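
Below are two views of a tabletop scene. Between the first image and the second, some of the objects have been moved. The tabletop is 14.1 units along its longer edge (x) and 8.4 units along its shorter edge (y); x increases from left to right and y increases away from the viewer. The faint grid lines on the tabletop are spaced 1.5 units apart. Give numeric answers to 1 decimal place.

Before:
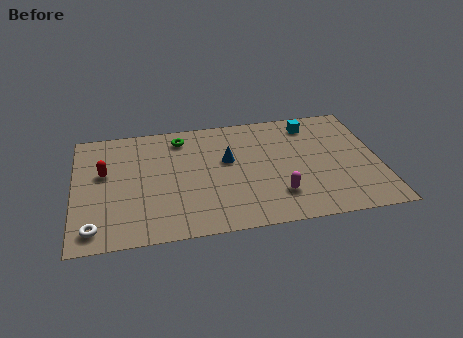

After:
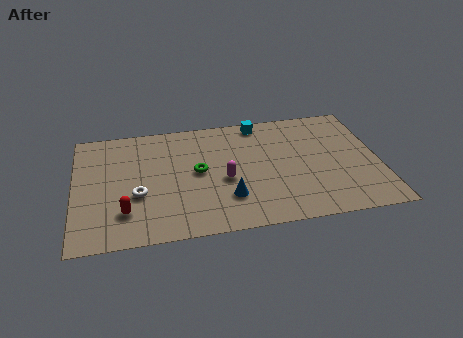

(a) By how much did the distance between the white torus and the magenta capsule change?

-4.4

The distance was about 8.4 in the first image and 4.0 in the second, so they moved 4.4 units closer together.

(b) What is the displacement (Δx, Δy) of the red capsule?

(0.9, -2.9)

From the two frames, the red capsule sits at roughly (1.4, 5.0) before and (2.3, 2.1) after.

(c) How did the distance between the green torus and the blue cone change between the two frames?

-0.4

The distance was about 2.9 in the first image and 2.5 in the second, so they moved 0.4 units closer together.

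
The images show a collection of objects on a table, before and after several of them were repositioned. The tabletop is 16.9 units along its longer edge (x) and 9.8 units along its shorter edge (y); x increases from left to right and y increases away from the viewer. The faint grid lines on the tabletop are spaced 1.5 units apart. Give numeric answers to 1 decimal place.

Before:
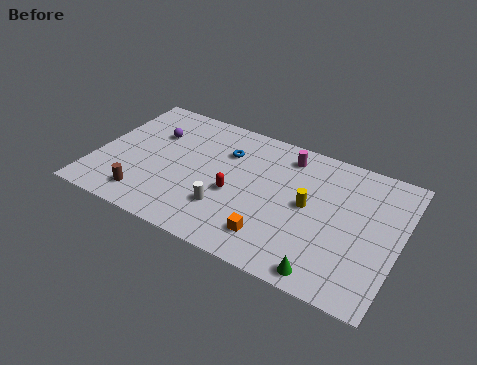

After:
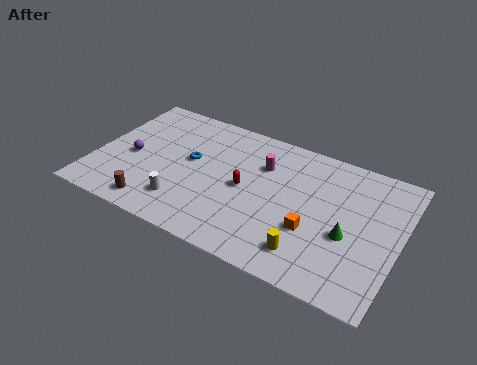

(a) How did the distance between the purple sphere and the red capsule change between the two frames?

+0.8

Before: roughly 5.6 units apart; after: 6.4. That's 0.8 units further apart.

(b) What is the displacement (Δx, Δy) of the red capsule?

(0.5, 0.7)

The red capsule started near (7.9, 4.1) and ended near (8.4, 4.8).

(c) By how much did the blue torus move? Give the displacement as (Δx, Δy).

(-1.8, -1.5)

The blue torus was at about (7.0, 7.0) and moved to about (5.2, 5.5).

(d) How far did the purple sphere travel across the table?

2.5

The purple sphere moved from about (2.9, 6.7) to (2.0, 4.4), a distance of √(0.9² + 2.3²) ≈ 2.5.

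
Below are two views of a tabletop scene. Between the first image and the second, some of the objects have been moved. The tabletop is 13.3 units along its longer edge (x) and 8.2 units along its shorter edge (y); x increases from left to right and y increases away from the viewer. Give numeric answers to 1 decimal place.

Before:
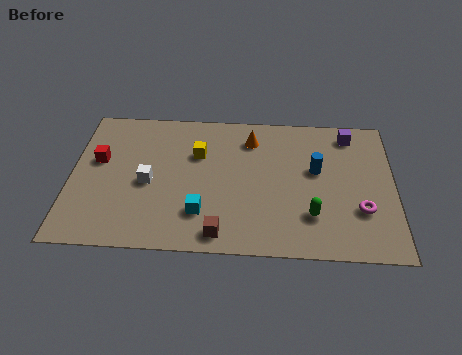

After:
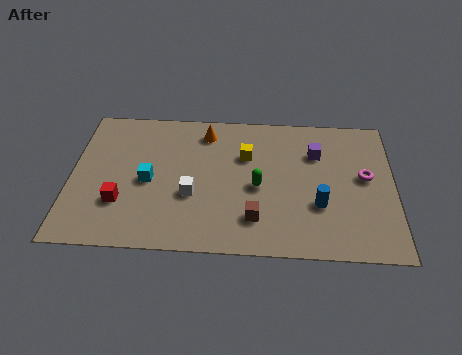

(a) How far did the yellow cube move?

2.0

The yellow cube was near (5.2, 5.5) before and (7.2, 5.5) after, so it travelled √(2.0² + 0.0²) ≈ 2.0 units.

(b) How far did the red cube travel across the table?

2.6

The red cube moved from about (1.1, 4.9) to (2.1, 2.5), a distance of √(1.0² + 2.4²) ≈ 2.6.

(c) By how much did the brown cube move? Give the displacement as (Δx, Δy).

(1.4, 0.9)

The brown cube started near (6.2, 1.0) and ended near (7.6, 1.9).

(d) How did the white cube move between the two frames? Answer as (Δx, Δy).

(1.8, -0.6)

The white cube was at about (3.2, 3.7) and moved to about (5.0, 3.1).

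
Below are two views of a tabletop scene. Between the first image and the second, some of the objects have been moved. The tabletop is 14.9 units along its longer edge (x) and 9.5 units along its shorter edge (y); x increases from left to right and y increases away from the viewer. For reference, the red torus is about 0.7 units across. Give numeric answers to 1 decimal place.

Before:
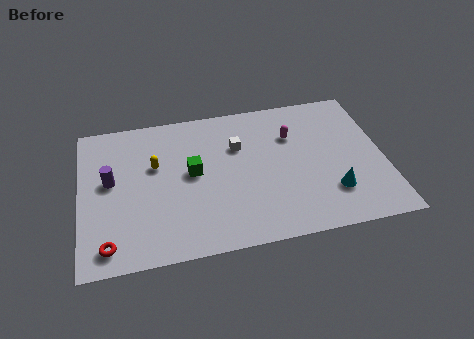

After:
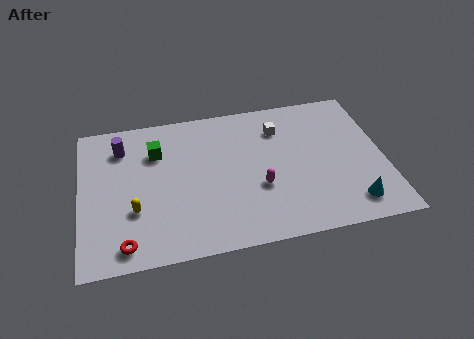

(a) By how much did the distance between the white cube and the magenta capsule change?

+1.2

Before: roughly 2.7 units apart; after: 3.9. That's 1.2 units further apart.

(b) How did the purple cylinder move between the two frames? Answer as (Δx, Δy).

(0.6, 2.1)

From the two frames, the purple cylinder sits at roughly (1.5, 5.3) before and (2.1, 7.4) after.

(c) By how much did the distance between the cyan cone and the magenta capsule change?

+0.4

The distance was about 4.4 in the first image and 4.8 in the second, so they moved 0.4 units further apart.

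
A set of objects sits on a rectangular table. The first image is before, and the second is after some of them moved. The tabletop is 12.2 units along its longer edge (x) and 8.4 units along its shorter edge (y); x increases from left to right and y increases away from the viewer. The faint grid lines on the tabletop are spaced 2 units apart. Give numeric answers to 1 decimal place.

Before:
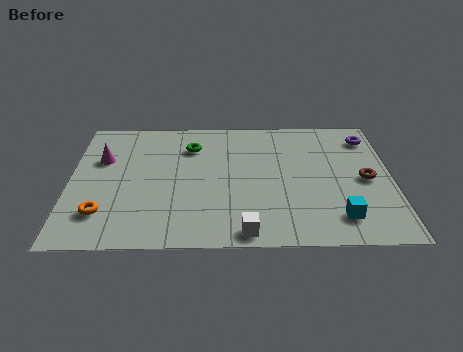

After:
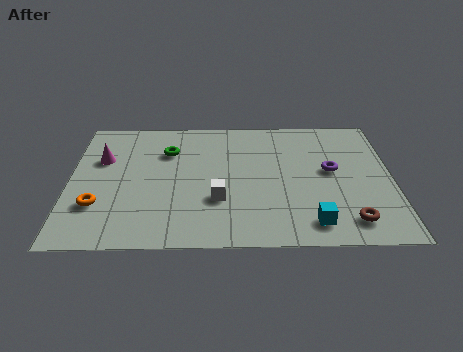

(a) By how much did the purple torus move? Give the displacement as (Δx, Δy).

(-1.5, -2.2)

The purple torus started near (11.4, 6.8) and ended near (9.9, 4.6).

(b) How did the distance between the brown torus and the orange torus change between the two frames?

-0.6

They were about 10.1 units apart before and 9.5 after — 0.6 units closer together.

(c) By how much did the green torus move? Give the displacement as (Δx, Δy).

(-0.9, -0.3)

The green torus started near (4.6, 6.3) and ended near (3.7, 6.0).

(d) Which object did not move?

the magenta cone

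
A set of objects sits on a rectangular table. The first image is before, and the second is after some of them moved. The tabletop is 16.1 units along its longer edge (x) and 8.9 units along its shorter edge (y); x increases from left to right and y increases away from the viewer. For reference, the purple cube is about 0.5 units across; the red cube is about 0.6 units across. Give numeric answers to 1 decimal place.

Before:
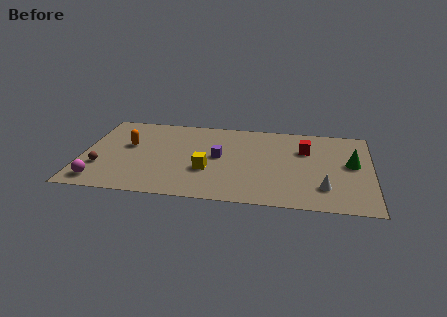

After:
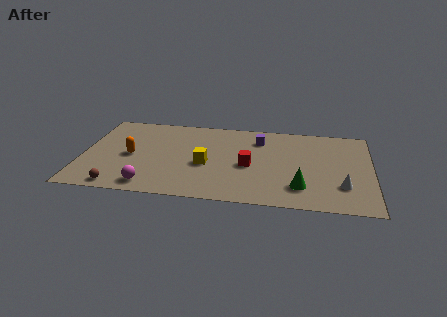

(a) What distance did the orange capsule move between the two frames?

1.1

The orange capsule moved from about (2.5, 5.3) to (2.7, 4.2), a distance of √(0.2² + 1.1²) ≈ 1.1.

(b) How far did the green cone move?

4.0

The green cone moved from about (15.0, 4.9) to (12.2, 2.1), a distance of √(2.8² + 2.8²) ≈ 4.0.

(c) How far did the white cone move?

1.0

The white cone was near (13.5, 2.2) before and (14.5, 2.5) after, so it travelled √(1.0² + 0.3²) ≈ 1.0 units.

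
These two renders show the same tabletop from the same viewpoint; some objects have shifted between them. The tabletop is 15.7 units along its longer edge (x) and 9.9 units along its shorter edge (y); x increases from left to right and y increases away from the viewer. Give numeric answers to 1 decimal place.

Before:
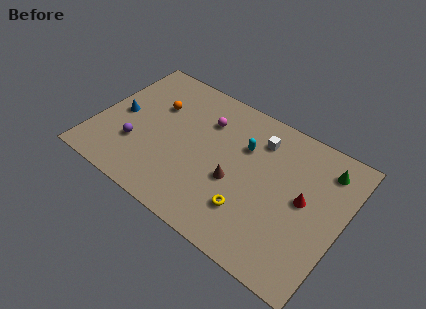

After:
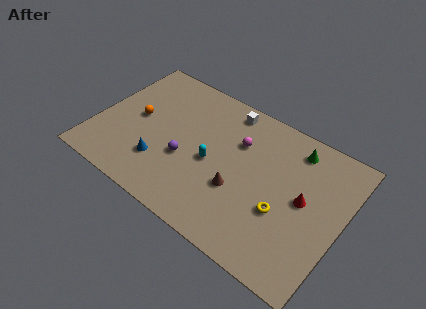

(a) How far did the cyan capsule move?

2.8

The cyan capsule was near (9.2, 6.7) before and (7.5, 4.5) after, so it travelled √(1.7² + 2.2²) ≈ 2.8 units.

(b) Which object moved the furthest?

the blue cone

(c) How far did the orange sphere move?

1.8

The orange sphere moved from about (3.4, 6.6) to (2.4, 5.1), a distance of √(1.0² + 1.5²) ≈ 1.8.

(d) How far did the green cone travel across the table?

2.0

The green cone was near (14.2, 8.0) before and (12.2, 8.3) after, so it travelled √(2.0² + 0.3²) ≈ 2.0 units.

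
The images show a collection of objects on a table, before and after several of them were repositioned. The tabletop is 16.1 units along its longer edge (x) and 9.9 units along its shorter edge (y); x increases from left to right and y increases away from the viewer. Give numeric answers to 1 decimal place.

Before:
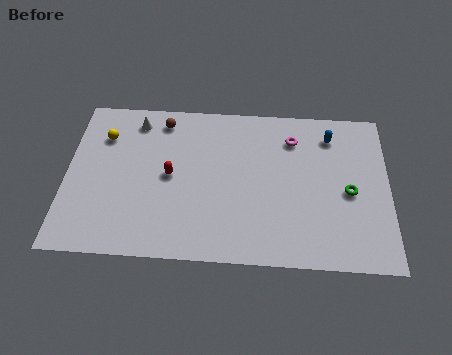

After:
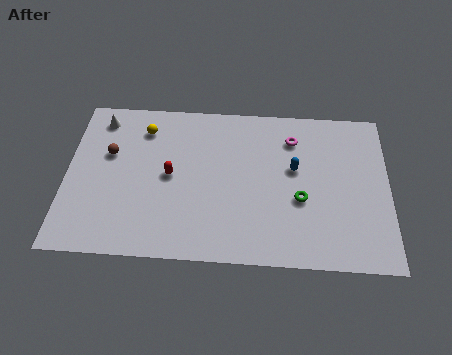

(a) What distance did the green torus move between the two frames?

2.5

The green torus was near (14.1, 4.5) before and (11.7, 3.9) after, so it travelled √(2.4² + 0.6²) ≈ 2.5 units.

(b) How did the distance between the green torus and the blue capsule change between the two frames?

-1.7

The distance was about 3.6 in the first image and 1.9 in the second, so they moved 1.7 units closer together.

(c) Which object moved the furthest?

the brown sphere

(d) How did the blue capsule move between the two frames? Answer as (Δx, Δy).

(-1.8, -2.2)

The blue capsule was at about (13.2, 8.0) and moved to about (11.4, 5.8).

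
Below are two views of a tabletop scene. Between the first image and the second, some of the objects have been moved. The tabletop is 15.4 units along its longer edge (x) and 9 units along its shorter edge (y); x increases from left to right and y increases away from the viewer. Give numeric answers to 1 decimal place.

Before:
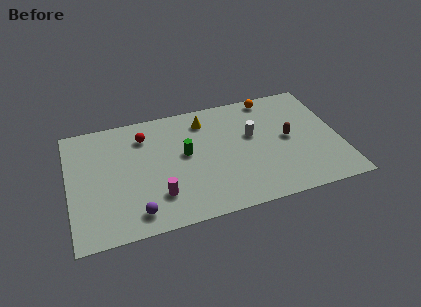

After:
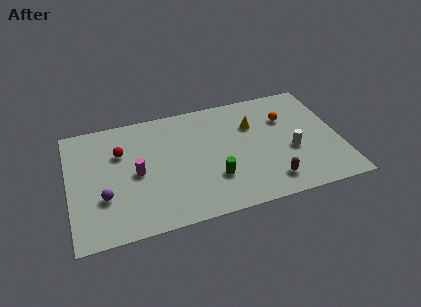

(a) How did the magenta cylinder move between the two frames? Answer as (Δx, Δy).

(-1.1, 2.0)

The magenta cylinder started near (4.9, 2.3) and ended near (3.8, 4.3).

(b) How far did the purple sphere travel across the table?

2.3

The purple sphere was near (3.6, 1.4) before and (1.9, 3.0) after, so it travelled √(1.7² + 1.6²) ≈ 2.3 units.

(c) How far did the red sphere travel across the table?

1.7

From (4.4, 7.0) to (3.0, 6.1), the red sphere covered √(1.4² + 0.9²) ≈ 1.7 units.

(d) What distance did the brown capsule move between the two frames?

3.3

The brown capsule was near (12.5, 4.6) before and (11.2, 1.6) after, so it travelled √(1.3² + 3.0²) ≈ 3.3 units.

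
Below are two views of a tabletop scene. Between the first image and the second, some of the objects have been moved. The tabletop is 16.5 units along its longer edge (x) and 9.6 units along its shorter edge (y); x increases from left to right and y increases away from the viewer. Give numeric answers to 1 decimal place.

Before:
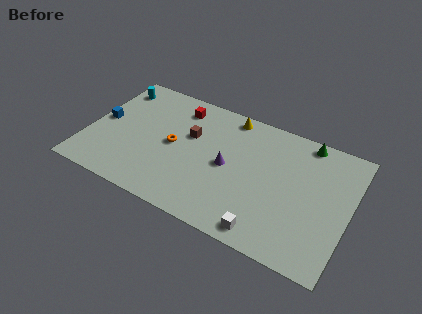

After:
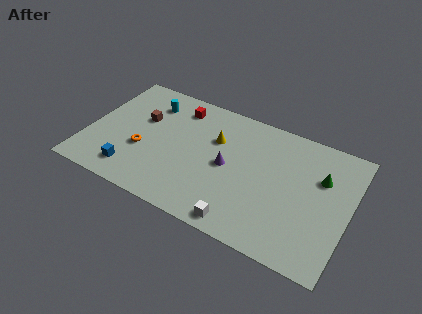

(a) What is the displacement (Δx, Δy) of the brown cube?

(-3.1, 0.0)

The brown cube started near (6.3, 6.0) and ended near (3.2, 6.0).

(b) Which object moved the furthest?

the blue cube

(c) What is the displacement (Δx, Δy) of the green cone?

(1.2, -2.3)

From the two frames, the green cone sits at roughly (13.4, 8.7) before and (14.6, 6.4) after.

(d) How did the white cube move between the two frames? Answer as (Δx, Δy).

(-1.5, -0.1)

The white cube was at about (11.8, 1.1) and moved to about (10.3, 1.0).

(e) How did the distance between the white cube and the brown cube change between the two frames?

+1.3

The distance was about 7.4 in the first image and 8.7 in the second, so they moved 1.3 units further apart.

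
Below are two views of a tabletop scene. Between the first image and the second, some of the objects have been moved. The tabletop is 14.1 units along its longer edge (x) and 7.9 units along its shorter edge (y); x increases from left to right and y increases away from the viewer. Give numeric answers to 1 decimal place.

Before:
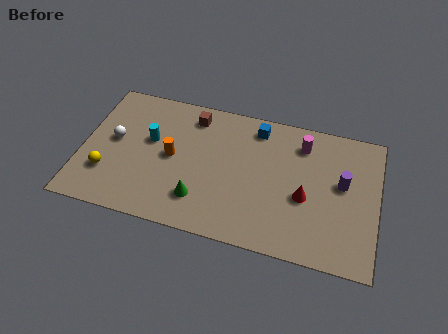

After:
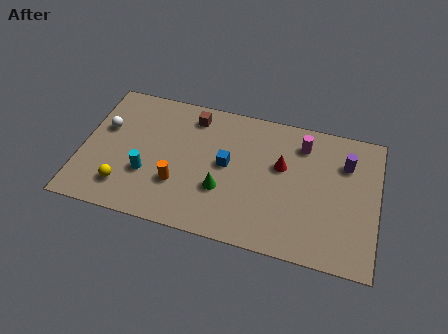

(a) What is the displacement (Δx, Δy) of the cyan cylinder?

(0.0, -2.0)

From the two frames, the cyan cylinder sits at roughly (3.2, 4.7) before and (3.2, 2.7) after.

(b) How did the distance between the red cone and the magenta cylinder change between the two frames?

-1.3

Before: roughly 3.0 units apart; after: 1.7. That's 1.3 units closer together.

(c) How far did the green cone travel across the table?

1.3

The green cone moved from about (5.8, 1.9) to (6.8, 2.7), a distance of √(1.0² + 0.8²) ≈ 1.3.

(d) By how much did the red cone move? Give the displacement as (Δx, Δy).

(-1.2, 1.5)

From the two frames, the red cone sits at roughly (10.7, 3.3) before and (9.5, 4.8) after.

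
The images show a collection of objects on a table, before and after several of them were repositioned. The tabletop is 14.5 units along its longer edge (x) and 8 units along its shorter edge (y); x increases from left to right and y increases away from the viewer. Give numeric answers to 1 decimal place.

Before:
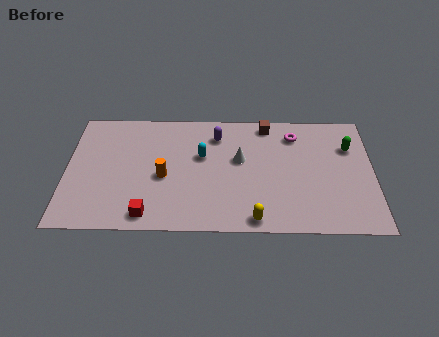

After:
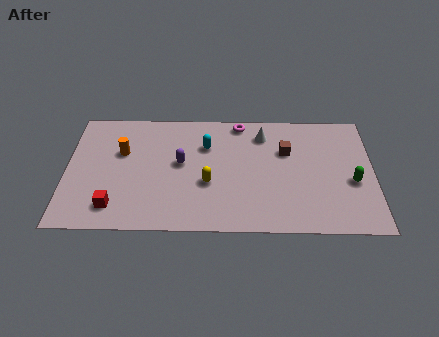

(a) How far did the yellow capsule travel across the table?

3.2

From (8.9, 0.8) to (6.7, 3.1), the yellow capsule covered √(2.2² + 2.3²) ≈ 3.2 units.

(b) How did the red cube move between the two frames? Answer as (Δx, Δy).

(-1.6, 0.5)

The red cube started near (3.9, 1.0) and ended near (2.3, 1.5).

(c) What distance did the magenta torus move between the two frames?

2.7

The magenta torus was near (10.8, 6.4) before and (8.2, 7.2) after, so it travelled √(2.6² + 0.8²) ≈ 2.7 units.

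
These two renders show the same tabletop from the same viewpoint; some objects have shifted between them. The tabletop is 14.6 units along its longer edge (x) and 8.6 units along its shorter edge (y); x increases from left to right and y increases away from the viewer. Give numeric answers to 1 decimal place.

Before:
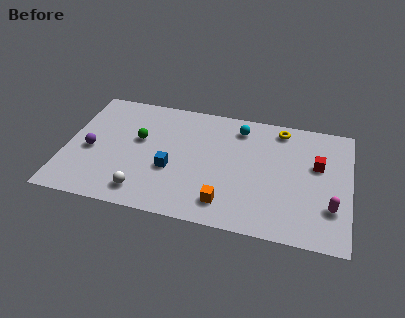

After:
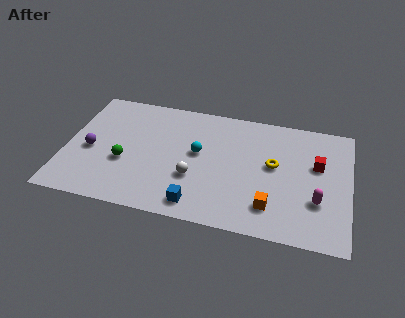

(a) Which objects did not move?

the purple sphere and the red cube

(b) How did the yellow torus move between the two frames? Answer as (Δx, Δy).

(-0.2, -2.7)

From the two frames, the yellow torus sits at roughly (10.9, 7.5) before and (10.7, 4.8) after.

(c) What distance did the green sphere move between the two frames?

1.9

From (3.7, 5.1) to (3.1, 3.3), the green sphere covered √(0.6² + 1.8²) ≈ 1.9 units.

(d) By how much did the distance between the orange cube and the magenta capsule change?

-2.9

Before: roughly 5.4 units apart; after: 2.5. That's 2.9 units closer together.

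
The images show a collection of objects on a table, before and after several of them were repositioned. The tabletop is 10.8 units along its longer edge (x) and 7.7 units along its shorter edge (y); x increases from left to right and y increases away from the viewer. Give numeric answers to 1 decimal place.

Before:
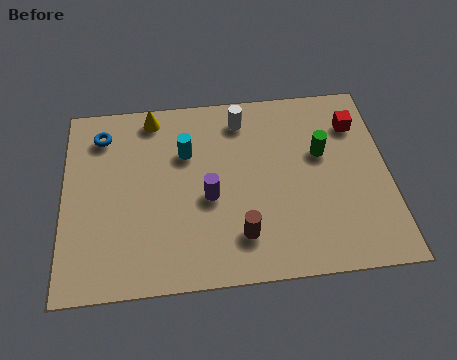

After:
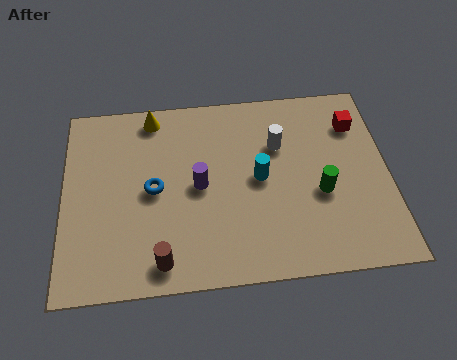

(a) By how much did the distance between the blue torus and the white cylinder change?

-0.3

They were about 4.7 units apart before and 4.4 after — 0.3 units closer together.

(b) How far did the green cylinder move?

1.6

From (8.6, 4.7) to (8.5, 3.1), the green cylinder covered √(0.1² + 1.6²) ≈ 1.6 units.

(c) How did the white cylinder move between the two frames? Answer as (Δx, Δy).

(1.2, -1.2)

From the two frames, the white cylinder sits at roughly (6.0, 6.4) before and (7.2, 5.2) after.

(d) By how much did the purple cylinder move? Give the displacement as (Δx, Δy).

(-0.3, 0.5)

From the two frames, the purple cylinder sits at roughly (4.8, 3.3) before and (4.5, 3.8) after.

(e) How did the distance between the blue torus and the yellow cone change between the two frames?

+1.2

Before: roughly 1.8 units apart; after: 3.0. That's 1.2 units further apart.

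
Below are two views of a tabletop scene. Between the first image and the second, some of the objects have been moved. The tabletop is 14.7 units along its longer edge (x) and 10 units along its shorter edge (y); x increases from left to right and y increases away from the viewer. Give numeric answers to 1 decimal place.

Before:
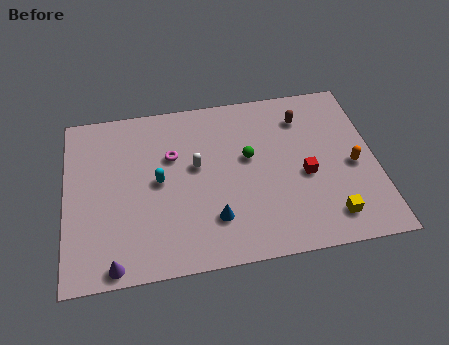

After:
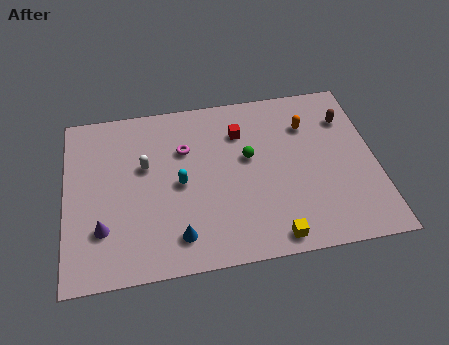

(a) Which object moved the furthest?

the red cube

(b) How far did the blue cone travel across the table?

1.8

From (6.9, 2.5) to (5.2, 1.8), the blue cone covered √(1.7² + 0.7²) ≈ 1.8 units.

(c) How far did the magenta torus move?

0.7

The magenta torus was near (5.1, 6.5) before and (5.7, 6.8) after, so it travelled √(0.6² + 0.3²) ≈ 0.7 units.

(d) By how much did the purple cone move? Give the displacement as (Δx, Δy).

(-0.5, 2.0)

From the two frames, the purple cone sits at roughly (2.2, 0.8) before and (1.7, 2.8) after.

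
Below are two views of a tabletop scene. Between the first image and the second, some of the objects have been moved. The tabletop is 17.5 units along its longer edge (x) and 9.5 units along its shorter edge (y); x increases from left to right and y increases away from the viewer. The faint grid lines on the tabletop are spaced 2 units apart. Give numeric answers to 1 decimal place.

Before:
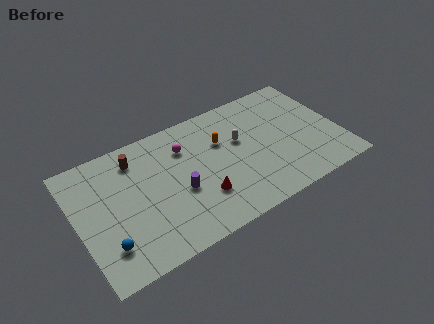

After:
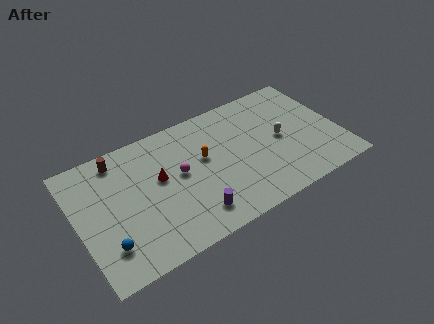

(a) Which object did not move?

the blue sphere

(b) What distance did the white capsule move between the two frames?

2.8

From (11.0, 5.8) to (13.6, 4.7), the white capsule covered √(2.6² + 1.1²) ≈ 2.8 units.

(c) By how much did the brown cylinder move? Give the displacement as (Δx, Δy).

(-1.1, 0.5)

The brown cylinder was at about (4.2, 7.7) and moved to about (3.1, 8.2).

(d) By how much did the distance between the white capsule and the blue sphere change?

+2.2

Before: roughly 10.0 units apart; after: 12.2. That's 2.2 units further apart.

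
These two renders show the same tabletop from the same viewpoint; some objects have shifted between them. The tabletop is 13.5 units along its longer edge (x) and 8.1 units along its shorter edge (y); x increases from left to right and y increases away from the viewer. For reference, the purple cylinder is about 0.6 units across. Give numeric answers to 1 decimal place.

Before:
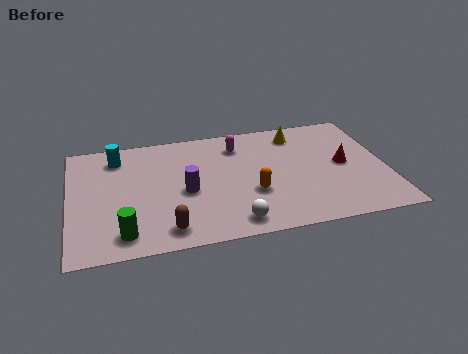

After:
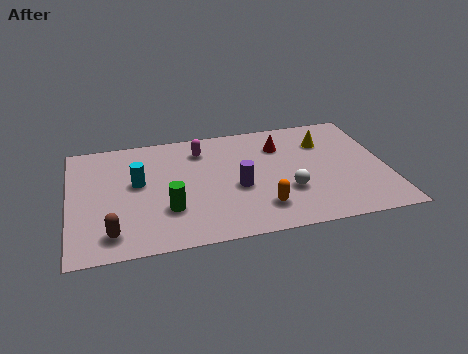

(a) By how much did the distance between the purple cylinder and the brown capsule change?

+3.2

Before: roughly 2.6 units apart; after: 5.8. That's 3.2 units further apart.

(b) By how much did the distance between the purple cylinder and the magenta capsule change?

-0.4

The distance was about 3.7 in the first image and 3.3 in the second, so they moved 0.4 units closer together.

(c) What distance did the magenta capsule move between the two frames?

1.6

The magenta capsule moved from about (7.3, 6.4) to (5.7, 6.4), a distance of √(1.6² + 0.0²) ≈ 1.6.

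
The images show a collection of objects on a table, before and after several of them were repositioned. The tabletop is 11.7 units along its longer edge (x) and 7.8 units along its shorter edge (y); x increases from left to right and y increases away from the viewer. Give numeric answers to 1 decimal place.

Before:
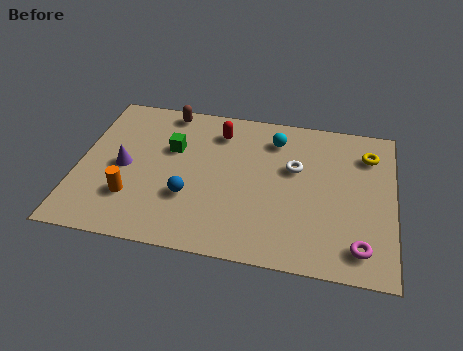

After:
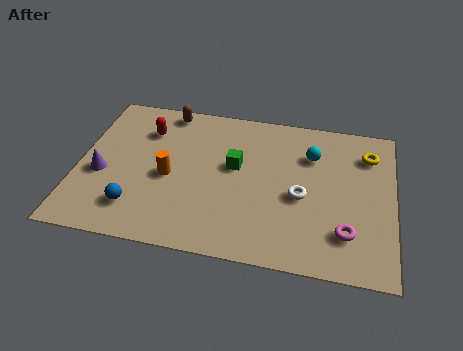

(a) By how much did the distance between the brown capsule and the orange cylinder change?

-1.4

They were about 4.9 units apart before and 3.5 after — 1.4 units closer together.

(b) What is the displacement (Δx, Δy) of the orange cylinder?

(1.3, 1.3)

The orange cylinder started near (2.1, 2.2) and ended near (3.4, 3.5).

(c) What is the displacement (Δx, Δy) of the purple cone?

(-0.8, -0.5)

The purple cone started near (1.7, 3.7) and ended near (0.9, 3.2).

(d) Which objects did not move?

the brown capsule and the yellow torus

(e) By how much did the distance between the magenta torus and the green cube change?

-3.1

Before: roughly 8.0 units apart; after: 4.9. That's 3.1 units closer together.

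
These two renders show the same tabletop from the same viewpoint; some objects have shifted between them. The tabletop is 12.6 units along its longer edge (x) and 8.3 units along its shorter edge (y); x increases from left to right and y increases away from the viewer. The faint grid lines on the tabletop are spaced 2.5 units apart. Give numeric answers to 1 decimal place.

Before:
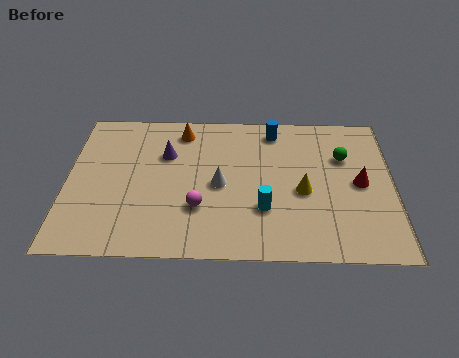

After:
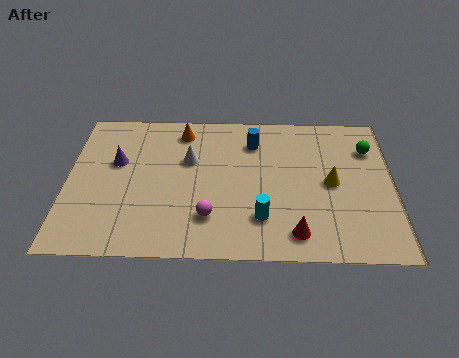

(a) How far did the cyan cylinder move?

0.5

The cyan cylinder was near (7.6, 2.6) before and (7.5, 2.1) after, so it travelled √(0.1² + 0.5²) ≈ 0.5 units.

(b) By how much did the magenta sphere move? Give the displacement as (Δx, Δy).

(0.4, -0.5)

From the two frames, the magenta sphere sits at roughly (5.1, 2.6) before and (5.5, 2.1) after.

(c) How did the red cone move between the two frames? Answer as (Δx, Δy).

(-2.5, -2.8)

The red cone started near (11.3, 4.1) and ended near (8.8, 1.3).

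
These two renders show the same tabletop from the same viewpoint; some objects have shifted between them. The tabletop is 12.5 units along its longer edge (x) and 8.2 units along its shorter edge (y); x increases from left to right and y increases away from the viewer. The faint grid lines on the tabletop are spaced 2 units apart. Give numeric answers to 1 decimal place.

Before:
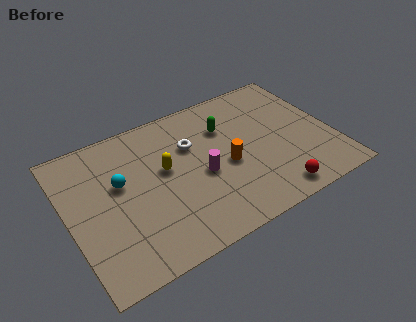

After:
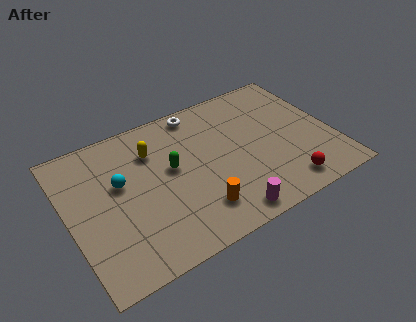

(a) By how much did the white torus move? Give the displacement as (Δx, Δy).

(0.6, 1.8)

The white torus started near (6.0, 5.5) and ended near (6.6, 7.3).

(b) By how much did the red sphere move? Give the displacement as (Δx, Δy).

(0.6, 0.2)

From the two frames, the red sphere sits at roughly (9.2, 1.0) before and (9.8, 1.2) after.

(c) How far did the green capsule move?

3.0

The green capsule was near (7.7, 5.8) before and (4.9, 4.6) after, so it travelled √(2.8² + 1.2²) ≈ 3.0 units.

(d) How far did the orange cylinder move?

2.5

From (7.4, 3.6) to (5.7, 1.8), the orange cylinder covered √(1.7² + 1.8²) ≈ 2.5 units.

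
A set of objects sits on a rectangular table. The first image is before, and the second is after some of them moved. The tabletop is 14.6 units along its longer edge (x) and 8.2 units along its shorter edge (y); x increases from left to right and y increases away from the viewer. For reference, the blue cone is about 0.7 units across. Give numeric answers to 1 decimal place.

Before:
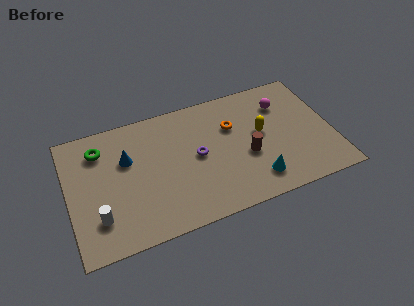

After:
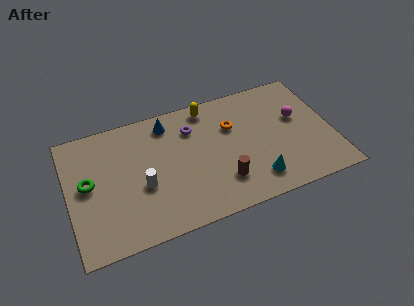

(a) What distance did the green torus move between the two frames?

2.2

From (1.9, 6.4) to (1.1, 4.4), the green torus covered √(0.8² + 2.0²) ≈ 2.2 units.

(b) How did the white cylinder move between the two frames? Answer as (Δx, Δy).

(2.5, 1.2)

The white cylinder was at about (1.5, 2.1) and moved to about (4.0, 3.3).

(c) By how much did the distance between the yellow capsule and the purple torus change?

-2.1

Before: roughly 3.6 units apart; after: 1.5. That's 2.1 units closer together.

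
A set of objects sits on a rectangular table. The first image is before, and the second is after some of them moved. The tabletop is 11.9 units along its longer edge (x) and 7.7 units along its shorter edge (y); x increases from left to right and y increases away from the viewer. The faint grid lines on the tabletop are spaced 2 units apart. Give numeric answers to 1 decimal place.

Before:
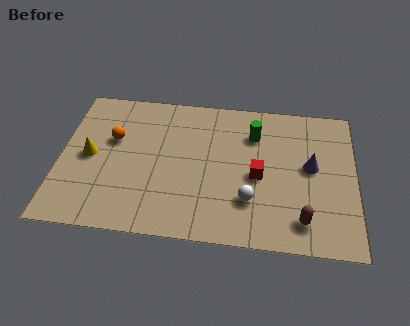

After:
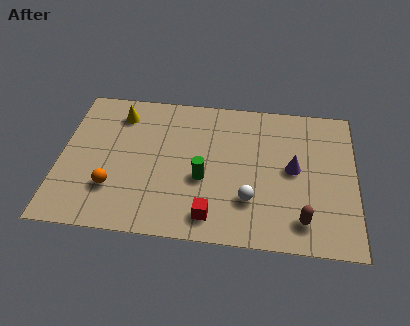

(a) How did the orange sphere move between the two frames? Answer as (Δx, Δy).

(0.1, -2.6)

From the two frames, the orange sphere sits at roughly (2.1, 4.8) before and (2.2, 2.2) after.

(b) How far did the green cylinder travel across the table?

3.3

The green cylinder was near (7.8, 5.7) before and (5.8, 3.1) after, so it travelled √(2.0² + 2.6²) ≈ 3.3 units.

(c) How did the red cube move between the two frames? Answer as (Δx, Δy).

(-1.8, -2.3)

From the two frames, the red cube sits at roughly (8.0, 3.5) before and (6.2, 1.2) after.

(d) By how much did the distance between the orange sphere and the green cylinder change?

-2.1

The distance was about 5.8 in the first image and 3.7 in the second, so they moved 2.1 units closer together.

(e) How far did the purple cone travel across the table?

0.7

From (10.1, 4.2) to (9.4, 4.0), the purple cone covered √(0.7² + 0.2²) ≈ 0.7 units.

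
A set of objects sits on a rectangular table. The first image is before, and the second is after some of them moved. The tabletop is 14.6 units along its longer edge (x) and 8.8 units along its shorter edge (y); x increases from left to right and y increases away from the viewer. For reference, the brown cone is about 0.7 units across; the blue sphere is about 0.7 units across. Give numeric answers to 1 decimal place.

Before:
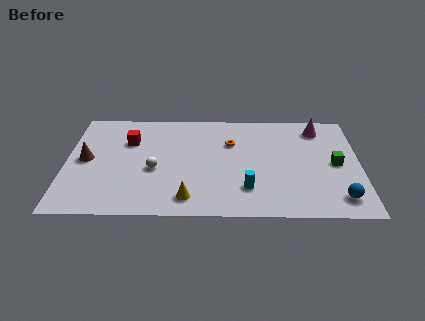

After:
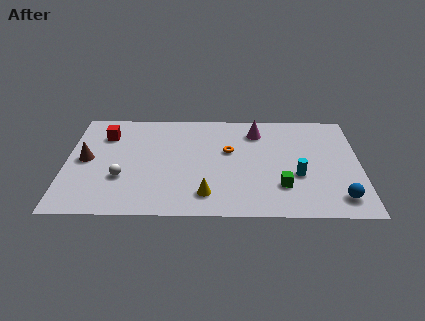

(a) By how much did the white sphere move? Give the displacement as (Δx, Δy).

(-1.6, -0.7)

The white sphere started near (4.4, 3.7) and ended near (2.8, 3.0).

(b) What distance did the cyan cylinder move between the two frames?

2.7

The cyan cylinder moved from about (9.0, 2.2) to (11.5, 3.3), a distance of √(2.5² + 1.1²) ≈ 2.7.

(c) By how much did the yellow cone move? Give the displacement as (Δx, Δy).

(0.9, 0.3)

The yellow cone started near (6.1, 1.4) and ended near (7.0, 1.7).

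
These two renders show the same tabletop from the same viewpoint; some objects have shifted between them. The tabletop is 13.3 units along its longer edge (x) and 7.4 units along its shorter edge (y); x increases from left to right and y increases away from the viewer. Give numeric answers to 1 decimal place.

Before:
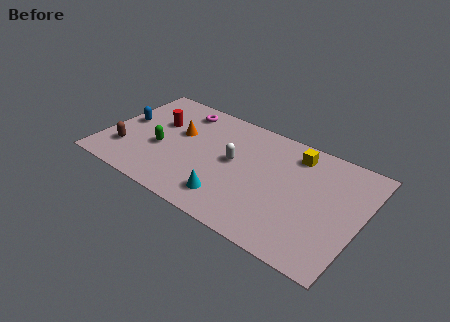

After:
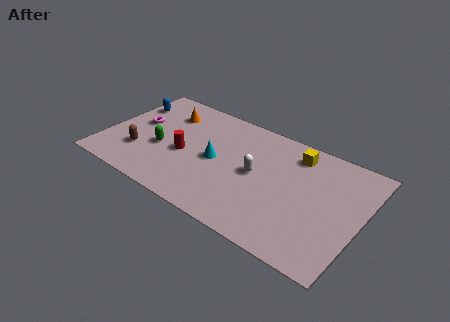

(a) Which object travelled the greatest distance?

the magenta torus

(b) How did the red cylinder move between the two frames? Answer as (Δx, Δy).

(1.7, -1.5)

The red cylinder was at about (2.5, 4.7) and moved to about (4.2, 3.2).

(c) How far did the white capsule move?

1.2

From (6.7, 4.0) to (7.9, 3.8), the white capsule covered √(1.2² + 0.2²) ≈ 1.2 units.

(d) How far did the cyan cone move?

2.4

The cyan cone was near (6.9, 1.5) before and (5.8, 3.6) after, so it travelled √(1.1² + 2.1²) ≈ 2.4 units.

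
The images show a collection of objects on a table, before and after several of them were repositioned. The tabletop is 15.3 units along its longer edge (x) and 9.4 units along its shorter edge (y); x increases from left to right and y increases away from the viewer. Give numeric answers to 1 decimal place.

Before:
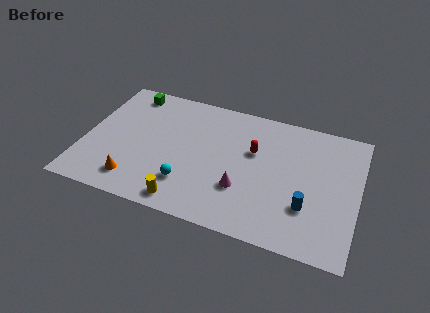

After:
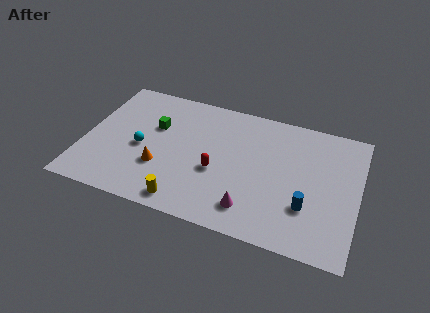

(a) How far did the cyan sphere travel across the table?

3.3

The cyan sphere was near (6.0, 2.4) before and (3.2, 4.2) after, so it travelled √(2.8² + 1.8²) ≈ 3.3 units.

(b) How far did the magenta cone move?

1.3

From (9.0, 3.0) to (9.6, 1.8), the magenta cone covered √(0.6² + 1.2²) ≈ 1.3 units.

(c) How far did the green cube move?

2.8

The green cube was near (2.1, 8.2) before and (3.8, 6.0) after, so it travelled √(1.7² + 2.2²) ≈ 2.8 units.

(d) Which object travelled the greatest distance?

the cyan sphere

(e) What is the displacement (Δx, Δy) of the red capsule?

(-1.9, -2.1)

From the two frames, the red capsule sits at roughly (9.4, 5.9) before and (7.5, 3.8) after.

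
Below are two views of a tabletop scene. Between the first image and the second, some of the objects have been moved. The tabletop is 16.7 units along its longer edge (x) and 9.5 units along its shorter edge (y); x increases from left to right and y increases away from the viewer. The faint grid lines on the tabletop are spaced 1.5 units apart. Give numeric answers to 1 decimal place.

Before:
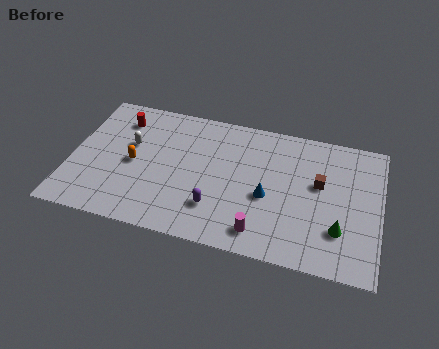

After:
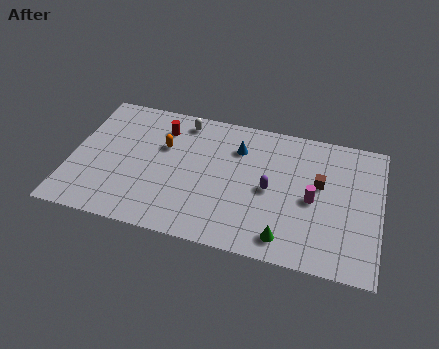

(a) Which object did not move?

the brown cube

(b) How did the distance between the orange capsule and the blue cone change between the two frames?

-3.2

The distance was about 7.3 in the first image and 4.1 in the second, so they moved 3.2 units closer together.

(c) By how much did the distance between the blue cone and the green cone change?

+2.2

The distance was about 4.1 in the first image and 6.3 in the second, so they moved 2.2 units further apart.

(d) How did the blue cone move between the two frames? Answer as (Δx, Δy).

(-1.8, 3.0)

The blue cone started near (10.7, 4.0) and ended near (8.9, 7.0).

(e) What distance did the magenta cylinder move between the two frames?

3.9

The magenta cylinder moved from about (10.5, 1.5) to (13.1, 4.4), a distance of √(2.6² + 2.9²) ≈ 3.9.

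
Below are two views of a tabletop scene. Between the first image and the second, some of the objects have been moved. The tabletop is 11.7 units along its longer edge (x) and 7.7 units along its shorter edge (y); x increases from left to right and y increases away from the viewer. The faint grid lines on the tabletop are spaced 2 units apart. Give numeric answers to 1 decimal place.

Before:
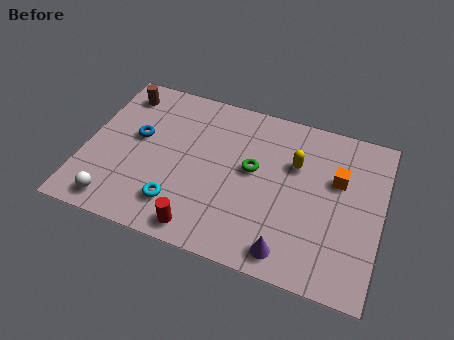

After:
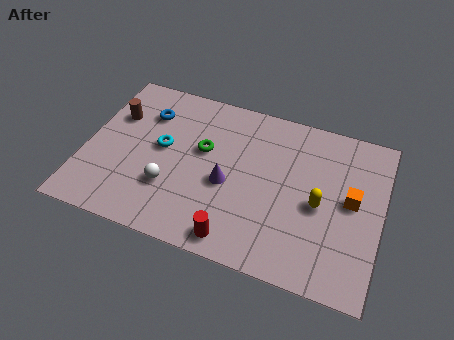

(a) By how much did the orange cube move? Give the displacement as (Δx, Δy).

(0.6, -0.8)

The orange cube was at about (9.9, 4.9) and moved to about (10.5, 4.1).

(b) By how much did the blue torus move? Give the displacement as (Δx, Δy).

(0.2, 1.3)

The blue torus started near (2.0, 4.4) and ended near (2.2, 5.7).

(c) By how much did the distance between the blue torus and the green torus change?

-2.0

The distance was about 4.6 in the first image and 2.6 in the second, so they moved 2.0 units closer together.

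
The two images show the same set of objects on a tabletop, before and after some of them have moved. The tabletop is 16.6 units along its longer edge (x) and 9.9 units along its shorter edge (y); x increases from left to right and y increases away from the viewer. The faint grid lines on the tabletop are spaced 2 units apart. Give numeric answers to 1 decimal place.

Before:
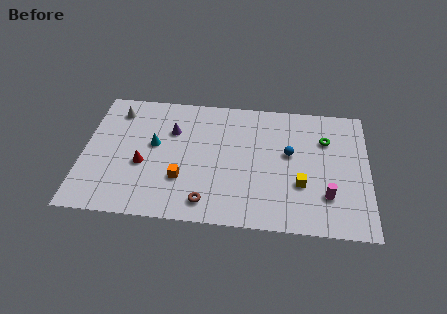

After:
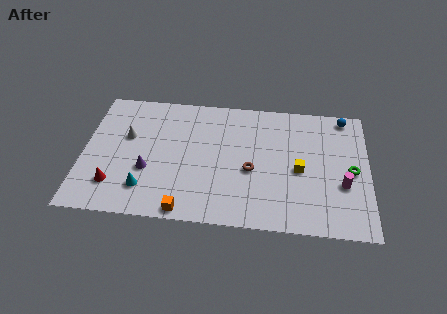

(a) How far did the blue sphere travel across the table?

4.5

From (12.0, 5.7) to (15.2, 8.9), the blue sphere covered √(3.2² + 3.2²) ≈ 4.5 units.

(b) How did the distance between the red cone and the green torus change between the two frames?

+2.9

The distance was about 11.0 in the first image and 13.9 in the second, so they moved 2.9 units further apart.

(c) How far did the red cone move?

2.3

The red cone was near (3.5, 4.0) before and (1.9, 2.3) after, so it travelled √(1.6² + 1.7²) ≈ 2.3 units.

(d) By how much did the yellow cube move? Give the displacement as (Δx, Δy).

(-0.1, 1.1)

The yellow cube was at about (12.7, 3.4) and moved to about (12.6, 4.5).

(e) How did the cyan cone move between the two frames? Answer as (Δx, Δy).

(-0.4, -3.4)

The cyan cone was at about (4.1, 5.6) and moved to about (3.7, 2.2).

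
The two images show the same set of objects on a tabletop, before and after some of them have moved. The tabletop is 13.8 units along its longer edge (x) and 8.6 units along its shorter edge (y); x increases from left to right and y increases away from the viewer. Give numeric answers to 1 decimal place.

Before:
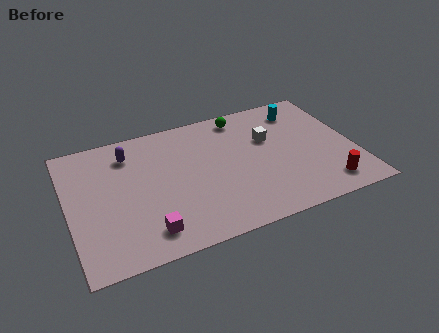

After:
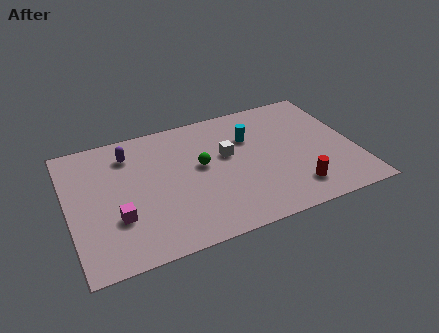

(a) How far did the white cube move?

2.1

The white cube moved from about (9.8, 5.5) to (7.7, 5.1), a distance of √(2.1² + 0.4²) ≈ 2.1.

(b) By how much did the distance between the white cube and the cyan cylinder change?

-0.9

Before: roughly 2.3 units apart; after: 1.4. That's 0.9 units closer together.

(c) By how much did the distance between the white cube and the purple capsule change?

-1.9

They were about 6.8 units apart before and 4.9 after — 1.9 units closer together.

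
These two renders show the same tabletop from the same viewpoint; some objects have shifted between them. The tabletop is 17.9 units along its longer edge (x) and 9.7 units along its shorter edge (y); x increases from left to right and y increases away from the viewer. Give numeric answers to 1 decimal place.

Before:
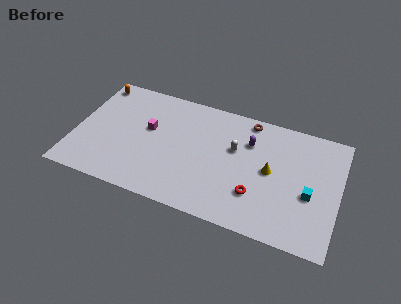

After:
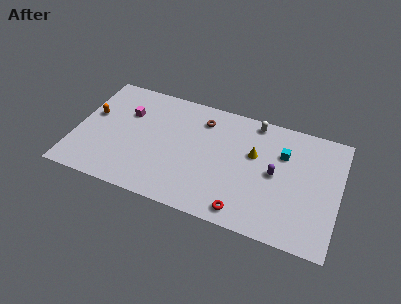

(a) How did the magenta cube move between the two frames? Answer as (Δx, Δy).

(-1.6, 0.9)

The magenta cube was at about (4.9, 5.7) and moved to about (3.3, 6.6).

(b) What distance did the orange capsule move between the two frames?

2.8

From (0.9, 8.5) to (1.0, 5.7), the orange capsule covered √(0.1² + 2.8²) ≈ 2.8 units.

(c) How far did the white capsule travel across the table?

2.9

The white capsule moved from about (10.8, 6.0) to (11.9, 8.7), a distance of √(1.1² + 2.7²) ≈ 2.9.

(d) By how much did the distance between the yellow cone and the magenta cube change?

+0.4

They were about 8.4 units apart before and 8.8 after — 0.4 units further apart.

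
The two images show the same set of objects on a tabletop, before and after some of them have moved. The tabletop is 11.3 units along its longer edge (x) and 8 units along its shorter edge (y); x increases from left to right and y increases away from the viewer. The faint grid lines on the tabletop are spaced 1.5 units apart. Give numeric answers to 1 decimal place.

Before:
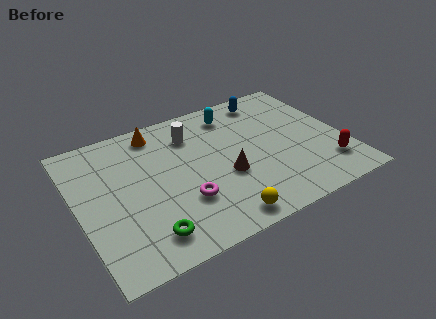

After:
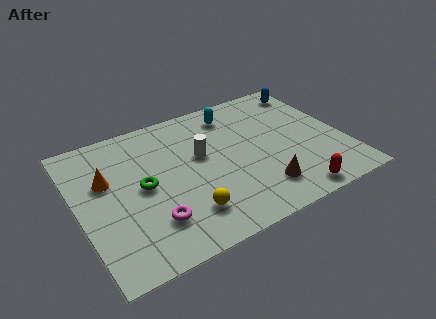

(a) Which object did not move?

the cyan capsule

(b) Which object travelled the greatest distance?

the orange cone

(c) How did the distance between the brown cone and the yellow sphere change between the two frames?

+0.9

Before: roughly 2.3 units apart; after: 3.2. That's 0.9 units further apart.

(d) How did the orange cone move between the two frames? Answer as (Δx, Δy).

(-2.4, -1.9)

From the two frames, the orange cone sits at roughly (3.7, 6.9) before and (1.3, 5.0) after.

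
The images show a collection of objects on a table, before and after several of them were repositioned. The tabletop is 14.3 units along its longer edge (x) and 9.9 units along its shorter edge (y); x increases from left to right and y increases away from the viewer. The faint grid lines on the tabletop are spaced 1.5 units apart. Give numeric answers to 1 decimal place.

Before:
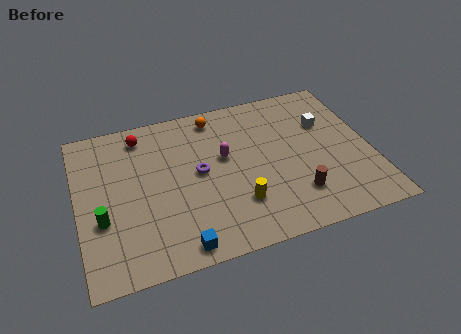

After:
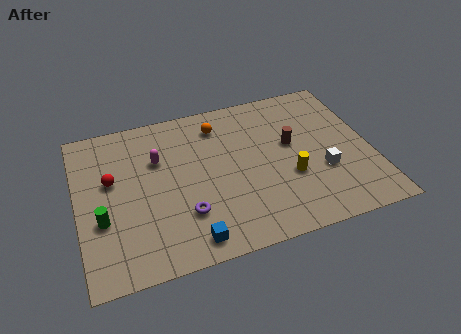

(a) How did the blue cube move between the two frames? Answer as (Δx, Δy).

(0.5, 0.2)

The blue cube started near (4.6, 1.0) and ended near (5.1, 1.2).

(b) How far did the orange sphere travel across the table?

0.6

The orange sphere moved from about (7.0, 8.6) to (7.1, 8.0), a distance of √(0.1² + 0.6²) ≈ 0.6.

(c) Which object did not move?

the green cylinder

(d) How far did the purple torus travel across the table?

2.6

The purple torus moved from about (5.9, 5.2) to (5.0, 2.8), a distance of √(0.9² + 2.4²) ≈ 2.6.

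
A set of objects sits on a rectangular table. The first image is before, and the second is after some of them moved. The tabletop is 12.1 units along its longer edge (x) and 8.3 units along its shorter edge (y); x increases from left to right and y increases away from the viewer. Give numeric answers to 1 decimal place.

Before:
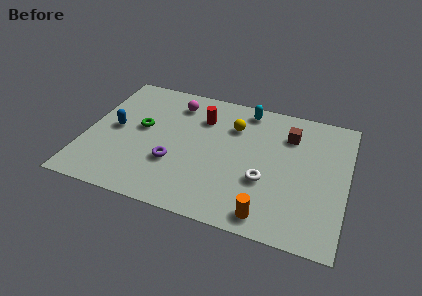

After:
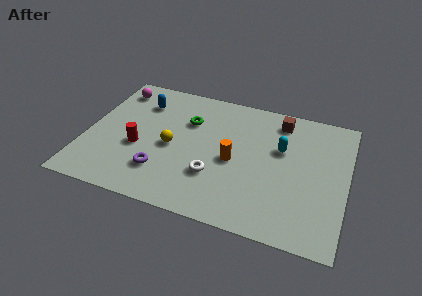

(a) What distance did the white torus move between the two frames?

2.3

The white torus was near (8.4, 3.0) before and (6.1, 2.6) after, so it travelled √(2.3² + 0.4²) ≈ 2.3 units.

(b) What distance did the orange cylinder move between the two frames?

3.3

The orange cylinder was near (8.7, 1.0) before and (6.9, 3.8) after, so it travelled √(1.8² + 2.8²) ≈ 3.3 units.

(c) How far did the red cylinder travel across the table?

3.9

From (5.2, 6.1) to (2.5, 3.3), the red cylinder covered √(2.7² + 2.8²) ≈ 3.9 units.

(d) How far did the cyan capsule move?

2.8

From (7.2, 7.3) to (9.0, 5.2), the cyan capsule covered √(1.8² + 2.1²) ≈ 2.8 units.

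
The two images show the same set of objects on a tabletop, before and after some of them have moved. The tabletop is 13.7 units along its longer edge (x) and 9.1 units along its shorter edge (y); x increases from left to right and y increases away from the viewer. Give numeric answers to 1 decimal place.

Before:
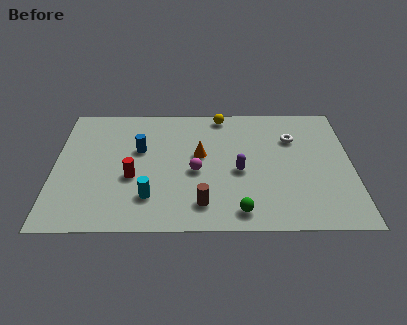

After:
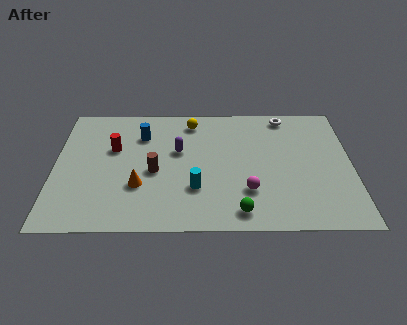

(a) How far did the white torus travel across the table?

1.7

From (11.0, 6.4) to (10.7, 8.1), the white torus covered √(0.3² + 1.7²) ≈ 1.7 units.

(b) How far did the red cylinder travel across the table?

2.3

The red cylinder moved from about (3.6, 3.6) to (2.7, 5.7), a distance of √(0.9² + 2.1²) ≈ 2.3.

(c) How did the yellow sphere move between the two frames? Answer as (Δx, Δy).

(-1.4, -0.5)

The yellow sphere started near (7.7, 8.2) and ended near (6.3, 7.7).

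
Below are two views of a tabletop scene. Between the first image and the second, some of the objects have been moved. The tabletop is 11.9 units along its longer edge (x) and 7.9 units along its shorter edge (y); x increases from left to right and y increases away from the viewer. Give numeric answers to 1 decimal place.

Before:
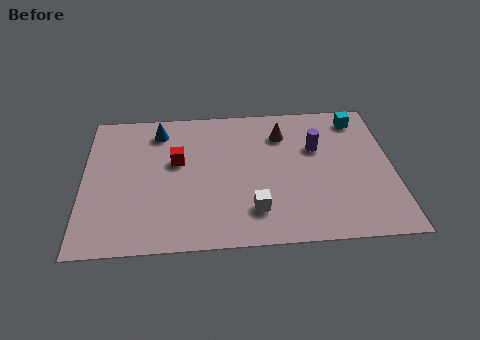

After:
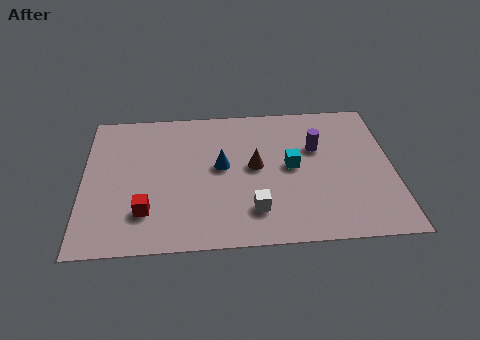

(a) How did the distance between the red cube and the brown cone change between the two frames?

+0.4

They were about 4.3 units apart before and 4.7 after — 0.4 units further apart.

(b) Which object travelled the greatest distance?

the cyan cube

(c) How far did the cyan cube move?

3.7

From (10.7, 6.7) to (8.0, 4.1), the cyan cube covered √(2.7² + 2.6²) ≈ 3.7 units.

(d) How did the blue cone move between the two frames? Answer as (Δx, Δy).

(2.4, -2.2)

The blue cone was at about (2.9, 6.5) and moved to about (5.3, 4.3).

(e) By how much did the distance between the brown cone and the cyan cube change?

-1.7

The distance was about 3.1 in the first image and 1.4 in the second, so they moved 1.7 units closer together.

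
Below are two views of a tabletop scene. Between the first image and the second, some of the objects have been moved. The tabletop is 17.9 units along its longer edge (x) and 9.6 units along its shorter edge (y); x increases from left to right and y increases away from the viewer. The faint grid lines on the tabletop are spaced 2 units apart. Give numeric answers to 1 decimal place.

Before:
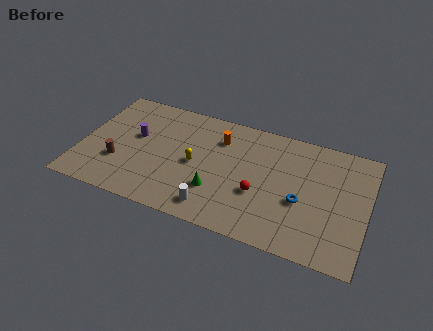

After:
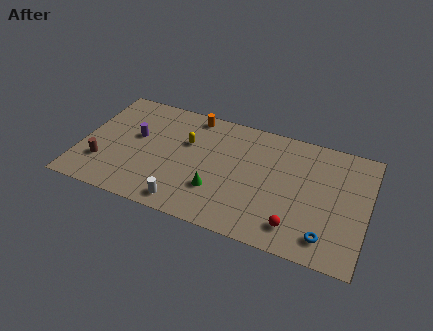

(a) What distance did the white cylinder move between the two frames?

1.8

The white cylinder was near (8.7, 1.5) before and (6.9, 1.2) after, so it travelled √(1.8² + 0.3²) ≈ 1.8 units.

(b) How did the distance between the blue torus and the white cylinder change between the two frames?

+3.0

They were about 5.7 units apart before and 8.7 after — 3.0 units further apart.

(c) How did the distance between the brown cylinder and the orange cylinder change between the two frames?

+0.5

Before: roughly 7.3 units apart; after: 7.8. That's 0.5 units further apart.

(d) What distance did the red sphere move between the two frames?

3.0

The red sphere moved from about (11.3, 3.6) to (13.7, 1.8), a distance of √(2.4² + 1.8²) ≈ 3.0.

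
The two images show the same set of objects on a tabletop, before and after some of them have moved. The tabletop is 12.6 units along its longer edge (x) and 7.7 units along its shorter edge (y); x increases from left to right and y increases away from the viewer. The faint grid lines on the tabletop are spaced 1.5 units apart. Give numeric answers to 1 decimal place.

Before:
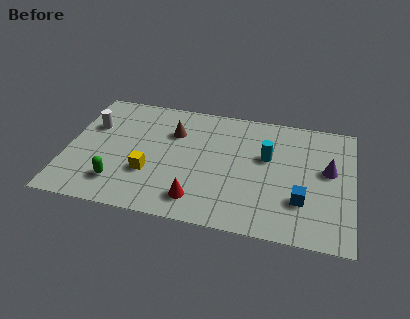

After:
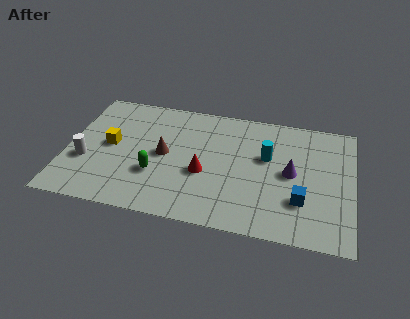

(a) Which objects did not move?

the cyan cylinder and the blue cube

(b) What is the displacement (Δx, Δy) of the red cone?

(0.2, 1.7)

From the two frames, the red cone sits at roughly (5.9, 1.4) before and (6.1, 3.1) after.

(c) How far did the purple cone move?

1.7

The purple cone was near (11.5, 4.4) before and (9.9, 3.9) after, so it travelled √(1.6² + 0.5²) ≈ 1.7 units.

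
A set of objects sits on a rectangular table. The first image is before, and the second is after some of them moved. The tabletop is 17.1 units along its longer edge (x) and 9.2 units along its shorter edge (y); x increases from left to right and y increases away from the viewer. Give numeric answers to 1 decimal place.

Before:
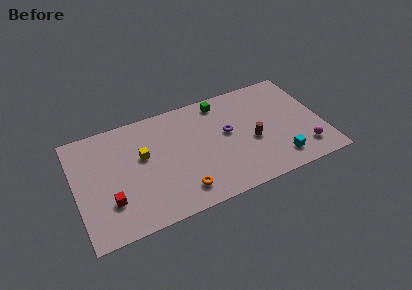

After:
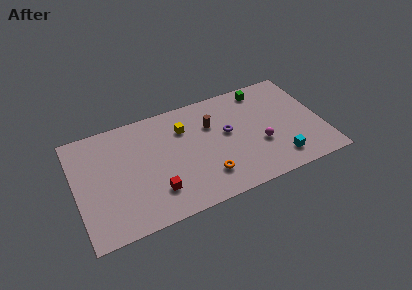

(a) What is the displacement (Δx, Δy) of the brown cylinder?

(-2.6, 2.4)

From the two frames, the brown cylinder sits at roughly (12.2, 3.9) before and (9.6, 6.3) after.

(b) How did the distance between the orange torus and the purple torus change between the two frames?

-1.5

They were about 5.0 units apart before and 3.5 after — 1.5 units closer together.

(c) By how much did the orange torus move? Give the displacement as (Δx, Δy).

(1.8, 0.5)

The orange torus started near (7.0, 1.7) and ended near (8.8, 2.2).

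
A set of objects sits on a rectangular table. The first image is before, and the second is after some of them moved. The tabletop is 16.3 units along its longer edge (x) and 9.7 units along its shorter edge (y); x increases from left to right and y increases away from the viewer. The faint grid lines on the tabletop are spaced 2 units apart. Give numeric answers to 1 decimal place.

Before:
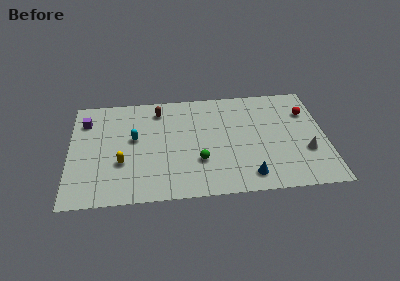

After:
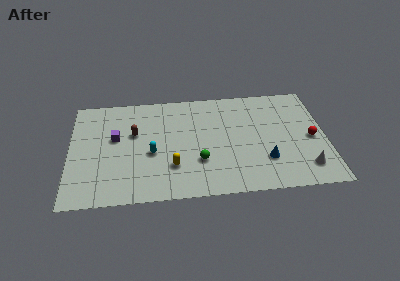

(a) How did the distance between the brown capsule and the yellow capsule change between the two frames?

-1.2

Before: roughly 5.2 units apart; after: 4.0. That's 1.2 units closer together.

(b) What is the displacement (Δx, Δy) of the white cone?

(-0.1, -1.4)

From the two frames, the white cone sits at roughly (15.0, 3.3) before and (14.9, 1.9) after.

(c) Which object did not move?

the green sphere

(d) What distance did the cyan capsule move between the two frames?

1.8

From (4.1, 5.5) to (5.2, 4.1), the cyan capsule covered √(1.1² + 1.4²) ≈ 1.8 units.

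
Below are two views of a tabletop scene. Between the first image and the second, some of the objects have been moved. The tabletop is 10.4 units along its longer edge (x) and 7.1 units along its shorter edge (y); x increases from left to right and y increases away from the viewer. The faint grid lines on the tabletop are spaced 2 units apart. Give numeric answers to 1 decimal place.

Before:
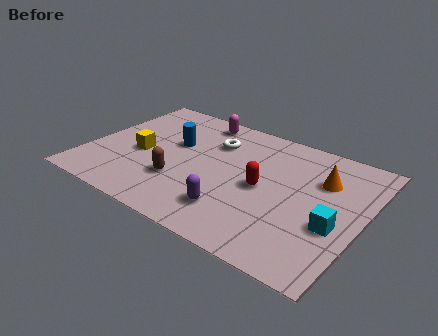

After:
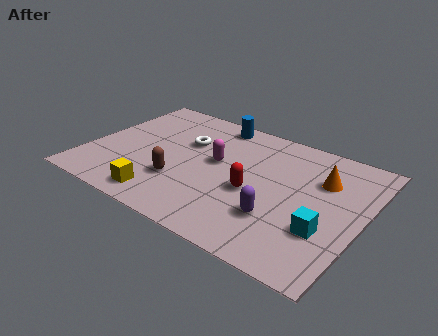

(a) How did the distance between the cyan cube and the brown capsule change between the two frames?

-0.3

Before: roughly 5.8 units apart; after: 5.5. That's 0.3 units closer together.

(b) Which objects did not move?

the brown capsule and the orange cone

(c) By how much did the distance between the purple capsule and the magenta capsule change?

-1.8

Before: roughly 5.1 units apart; after: 3.3. That's 1.8 units closer together.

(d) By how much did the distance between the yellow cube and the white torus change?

+0.4

Before: roughly 3.2 units apart; after: 3.6. That's 0.4 units further apart.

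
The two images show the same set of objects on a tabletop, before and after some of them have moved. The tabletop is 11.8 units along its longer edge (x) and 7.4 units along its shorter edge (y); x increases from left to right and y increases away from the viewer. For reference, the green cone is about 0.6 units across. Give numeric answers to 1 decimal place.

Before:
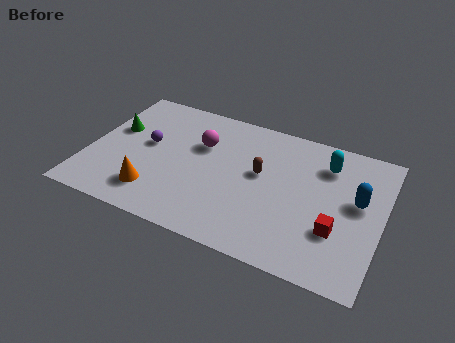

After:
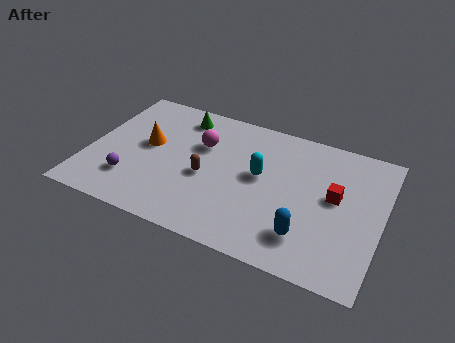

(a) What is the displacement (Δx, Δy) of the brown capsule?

(-2.1, -1.0)

The brown capsule was at about (6.9, 4.2) and moved to about (4.8, 3.2).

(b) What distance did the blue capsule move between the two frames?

3.1

The blue capsule was near (10.8, 4.2) before and (9.0, 1.7) after, so it travelled √(1.8² + 2.5²) ≈ 3.1 units.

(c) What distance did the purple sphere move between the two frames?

2.2

From (2.3, 4.1) to (1.9, 1.9), the purple sphere covered √(0.4² + 2.2²) ≈ 2.2 units.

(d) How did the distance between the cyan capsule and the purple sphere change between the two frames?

-1.8

The distance was about 7.3 in the first image and 5.5 in the second, so they moved 1.8 units closer together.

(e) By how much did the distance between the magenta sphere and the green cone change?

-1.9

They were about 3.5 units apart before and 1.6 after — 1.9 units closer together.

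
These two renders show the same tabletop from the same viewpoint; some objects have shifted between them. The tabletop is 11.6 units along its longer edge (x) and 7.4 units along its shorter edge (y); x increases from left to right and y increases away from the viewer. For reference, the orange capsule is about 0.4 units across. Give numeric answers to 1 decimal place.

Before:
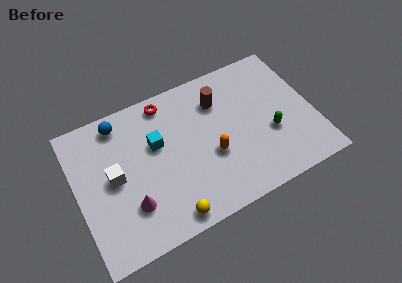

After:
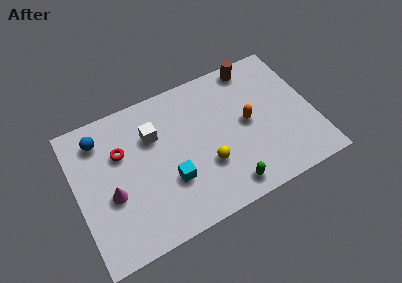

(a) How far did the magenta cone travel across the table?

1.2

The magenta cone moved from about (2.4, 2.1) to (1.6, 3.0), a distance of √(0.8² + 0.9²) ≈ 1.2.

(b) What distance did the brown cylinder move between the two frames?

2.2

The brown cylinder was near (7.2, 5.5) before and (9.1, 6.6) after, so it travelled √(1.9² + 1.1²) ≈ 2.2 units.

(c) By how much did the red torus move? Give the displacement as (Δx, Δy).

(-2.4, -1.6)

The red torus was at about (4.7, 6.5) and moved to about (2.3, 4.9).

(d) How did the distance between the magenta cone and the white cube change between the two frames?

+1.3

They were about 1.8 units apart before and 3.1 after — 1.3 units further apart.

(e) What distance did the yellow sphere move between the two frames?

2.7

The yellow sphere was near (4.1, 0.8) before and (6.2, 2.5) after, so it travelled √(2.1² + 1.7²) ≈ 2.7 units.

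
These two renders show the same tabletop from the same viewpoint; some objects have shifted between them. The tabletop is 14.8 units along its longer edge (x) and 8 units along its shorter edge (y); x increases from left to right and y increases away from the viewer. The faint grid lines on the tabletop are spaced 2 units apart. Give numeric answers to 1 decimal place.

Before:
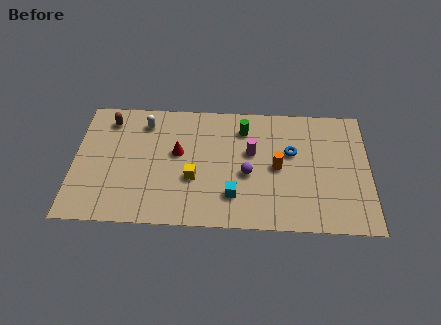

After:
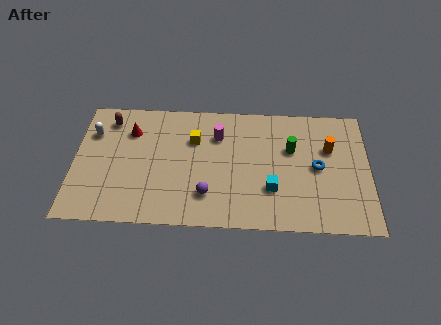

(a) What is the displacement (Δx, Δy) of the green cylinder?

(2.4, -1.2)

From the two frames, the green cylinder sits at roughly (8.5, 6.3) before and (10.9, 5.1) after.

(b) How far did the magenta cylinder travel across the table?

2.0

The magenta cylinder was near (8.9, 4.8) before and (7.2, 5.8) after, so it travelled √(1.7² + 1.0²) ≈ 2.0 units.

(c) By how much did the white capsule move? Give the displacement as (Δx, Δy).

(-2.6, -0.8)

From the two frames, the white capsule sits at roughly (3.5, 6.5) before and (0.9, 5.7) after.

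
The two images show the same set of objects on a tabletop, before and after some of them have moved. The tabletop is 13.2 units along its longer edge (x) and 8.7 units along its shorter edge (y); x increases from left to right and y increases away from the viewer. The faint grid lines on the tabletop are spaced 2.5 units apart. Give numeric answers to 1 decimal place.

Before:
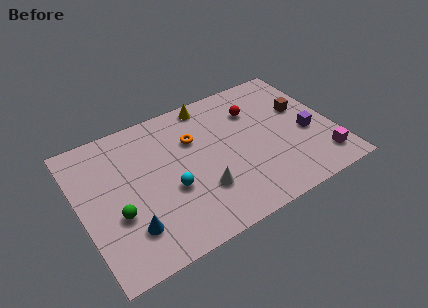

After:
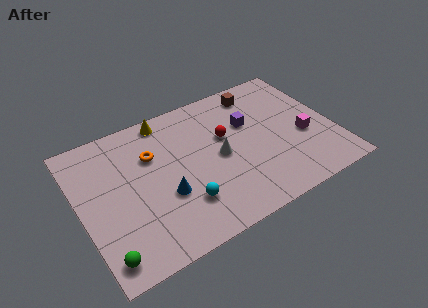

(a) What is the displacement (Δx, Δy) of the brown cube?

(-2.0, 2.1)

The brown cube was at about (11.8, 5.3) and moved to about (9.8, 7.4).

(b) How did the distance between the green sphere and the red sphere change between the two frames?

-0.3

The distance was about 8.3 in the first image and 8.0 in the second, so they moved 0.3 units closer together.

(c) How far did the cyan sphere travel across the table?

1.2

The cyan sphere was near (4.5, 3.4) before and (5.0, 2.3) after, so it travelled √(0.5² + 1.1²) ≈ 1.2 units.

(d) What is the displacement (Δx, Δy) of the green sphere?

(-0.9, -2.0)

The green sphere was at about (1.7, 3.2) and moved to about (0.8, 1.2).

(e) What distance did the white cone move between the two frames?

2.0

The white cone moved from about (6.0, 2.6) to (7.2, 4.2), a distance of √(1.2² + 1.6²) ≈ 2.0.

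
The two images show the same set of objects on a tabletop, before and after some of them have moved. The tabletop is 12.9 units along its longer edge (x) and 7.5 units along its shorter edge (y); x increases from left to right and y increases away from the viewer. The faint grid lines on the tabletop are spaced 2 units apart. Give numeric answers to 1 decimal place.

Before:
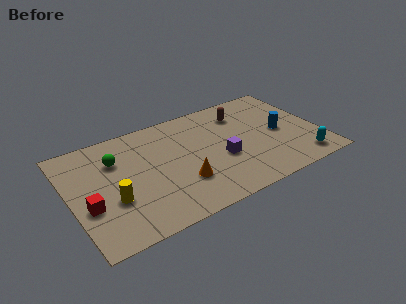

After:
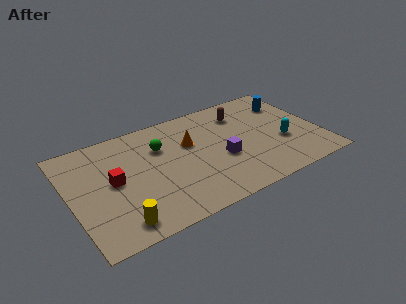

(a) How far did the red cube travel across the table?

1.8

From (0.8, 2.8) to (2.2, 3.9), the red cube covered √(1.4² + 1.1²) ≈ 1.8 units.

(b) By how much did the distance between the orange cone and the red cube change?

-0.5

The distance was about 4.7 in the first image and 4.2 in the second, so they moved 0.5 units closer together.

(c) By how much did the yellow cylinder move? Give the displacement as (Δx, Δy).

(0.1, -1.6)

The yellow cylinder started near (2.0, 2.7) and ended near (2.1, 1.1).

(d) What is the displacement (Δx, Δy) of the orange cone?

(0.8, 2.5)

The orange cone started near (5.5, 2.3) and ended near (6.3, 4.8).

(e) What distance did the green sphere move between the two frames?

2.3

The green sphere was near (2.5, 5.3) before and (4.8, 5.2) after, so it travelled √(2.3² + 0.1²) ≈ 2.3 units.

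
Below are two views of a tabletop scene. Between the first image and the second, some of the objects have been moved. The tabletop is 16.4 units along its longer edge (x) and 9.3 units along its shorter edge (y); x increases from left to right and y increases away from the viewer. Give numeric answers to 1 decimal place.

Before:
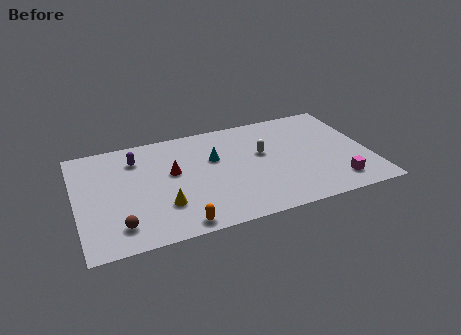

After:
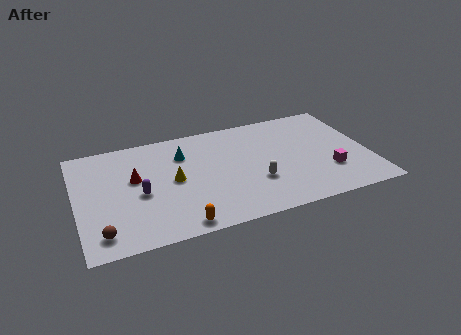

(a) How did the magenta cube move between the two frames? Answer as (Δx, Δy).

(-0.3, 1.1)

From the two frames, the magenta cube sits at roughly (14.3, 1.7) before and (14.0, 2.8) after.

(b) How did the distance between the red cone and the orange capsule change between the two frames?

+0.6

Before: roughly 4.5 units apart; after: 5.1. That's 0.6 units further apart.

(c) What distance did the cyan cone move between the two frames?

1.9

From (7.8, 5.9) to (6.1, 6.8), the cyan cone covered √(1.7² + 0.9²) ≈ 1.9 units.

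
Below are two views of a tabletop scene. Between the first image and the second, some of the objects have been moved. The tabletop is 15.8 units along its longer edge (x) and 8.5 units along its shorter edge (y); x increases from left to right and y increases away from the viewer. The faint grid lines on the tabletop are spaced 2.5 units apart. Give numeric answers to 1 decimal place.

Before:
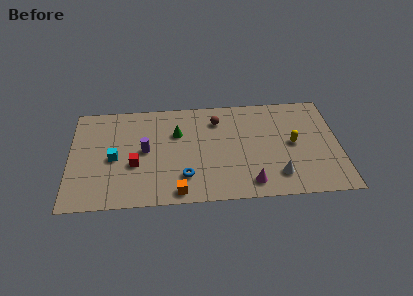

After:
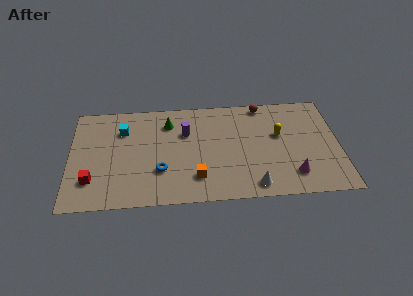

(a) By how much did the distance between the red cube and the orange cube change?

+2.6

Before: roughly 3.5 units apart; after: 6.1. That's 2.6 units further apart.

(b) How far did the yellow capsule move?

1.1

The yellow capsule moved from about (13.1, 4.3) to (12.3, 5.1), a distance of √(0.8² + 0.8²) ≈ 1.1.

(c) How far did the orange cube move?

1.6

From (6.3, 0.9) to (7.4, 2.0), the orange cube covered √(1.1² + 1.1²) ≈ 1.6 units.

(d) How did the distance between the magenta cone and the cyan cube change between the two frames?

+2.5

They were about 8.3 units apart before and 10.8 after — 2.5 units further apart.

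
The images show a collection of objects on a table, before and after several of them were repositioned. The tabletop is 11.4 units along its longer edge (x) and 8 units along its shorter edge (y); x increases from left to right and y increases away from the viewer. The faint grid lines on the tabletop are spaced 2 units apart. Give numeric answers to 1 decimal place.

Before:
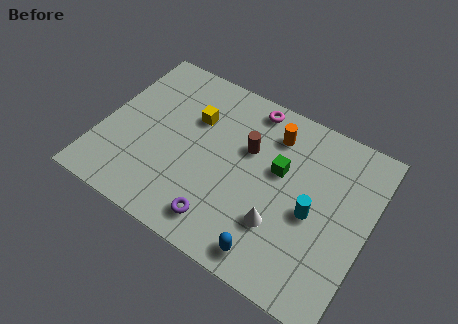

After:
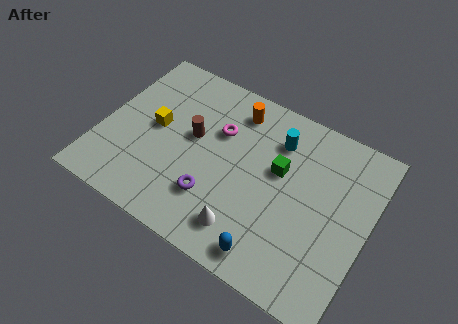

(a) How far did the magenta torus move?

2.1

The magenta torus moved from about (5.9, 7.1) to (4.8, 5.3), a distance of √(1.1² + 1.8²) ≈ 2.1.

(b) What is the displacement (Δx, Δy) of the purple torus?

(-0.5, 0.9)

From the two frames, the purple torus sits at roughly (5.6, 1.3) before and (5.1, 2.2) after.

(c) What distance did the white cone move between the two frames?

1.6

The white cone moved from about (7.9, 2.4) to (6.6, 1.5), a distance of √(1.3² + 0.9²) ≈ 1.6.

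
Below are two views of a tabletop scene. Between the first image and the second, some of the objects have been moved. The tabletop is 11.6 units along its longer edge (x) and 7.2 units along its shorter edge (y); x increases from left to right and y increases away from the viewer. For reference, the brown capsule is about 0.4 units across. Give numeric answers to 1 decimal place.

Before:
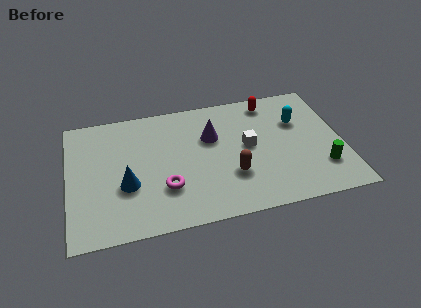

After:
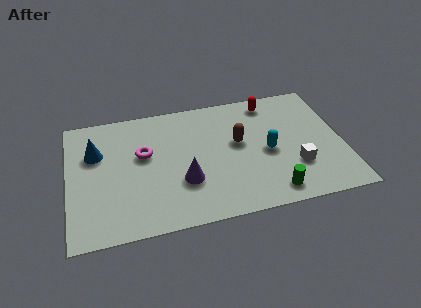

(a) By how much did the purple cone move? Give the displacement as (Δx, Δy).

(-1.3, -2.3)

From the two frames, the purple cone sits at roughly (6.1, 4.7) before and (4.8, 2.4) after.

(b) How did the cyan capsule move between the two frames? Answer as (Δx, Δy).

(-1.4, -1.5)

The cyan capsule started near (9.8, 4.8) and ended near (8.4, 3.3).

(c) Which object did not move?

the red capsule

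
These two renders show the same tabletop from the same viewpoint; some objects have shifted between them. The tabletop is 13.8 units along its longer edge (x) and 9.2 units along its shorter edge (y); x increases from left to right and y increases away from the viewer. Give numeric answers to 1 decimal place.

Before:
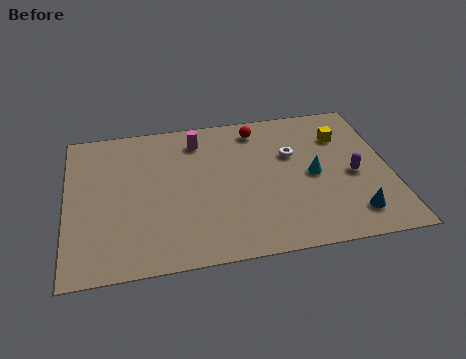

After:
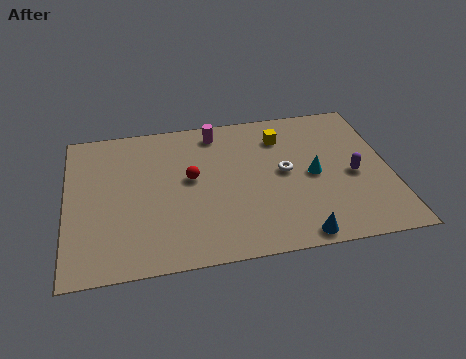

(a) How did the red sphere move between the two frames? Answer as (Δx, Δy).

(-3.0, -2.7)

The red sphere started near (8.3, 7.8) and ended near (5.3, 5.1).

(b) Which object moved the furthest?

the red sphere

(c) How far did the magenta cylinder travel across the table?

0.9

The magenta cylinder moved from about (5.7, 7.5) to (6.5, 7.9), a distance of √(0.8² + 0.4²) ≈ 0.9.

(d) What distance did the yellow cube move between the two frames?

2.6

The yellow cube moved from about (11.9, 6.7) to (9.3, 7.1), a distance of √(2.6² + 0.4²) ≈ 2.6.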